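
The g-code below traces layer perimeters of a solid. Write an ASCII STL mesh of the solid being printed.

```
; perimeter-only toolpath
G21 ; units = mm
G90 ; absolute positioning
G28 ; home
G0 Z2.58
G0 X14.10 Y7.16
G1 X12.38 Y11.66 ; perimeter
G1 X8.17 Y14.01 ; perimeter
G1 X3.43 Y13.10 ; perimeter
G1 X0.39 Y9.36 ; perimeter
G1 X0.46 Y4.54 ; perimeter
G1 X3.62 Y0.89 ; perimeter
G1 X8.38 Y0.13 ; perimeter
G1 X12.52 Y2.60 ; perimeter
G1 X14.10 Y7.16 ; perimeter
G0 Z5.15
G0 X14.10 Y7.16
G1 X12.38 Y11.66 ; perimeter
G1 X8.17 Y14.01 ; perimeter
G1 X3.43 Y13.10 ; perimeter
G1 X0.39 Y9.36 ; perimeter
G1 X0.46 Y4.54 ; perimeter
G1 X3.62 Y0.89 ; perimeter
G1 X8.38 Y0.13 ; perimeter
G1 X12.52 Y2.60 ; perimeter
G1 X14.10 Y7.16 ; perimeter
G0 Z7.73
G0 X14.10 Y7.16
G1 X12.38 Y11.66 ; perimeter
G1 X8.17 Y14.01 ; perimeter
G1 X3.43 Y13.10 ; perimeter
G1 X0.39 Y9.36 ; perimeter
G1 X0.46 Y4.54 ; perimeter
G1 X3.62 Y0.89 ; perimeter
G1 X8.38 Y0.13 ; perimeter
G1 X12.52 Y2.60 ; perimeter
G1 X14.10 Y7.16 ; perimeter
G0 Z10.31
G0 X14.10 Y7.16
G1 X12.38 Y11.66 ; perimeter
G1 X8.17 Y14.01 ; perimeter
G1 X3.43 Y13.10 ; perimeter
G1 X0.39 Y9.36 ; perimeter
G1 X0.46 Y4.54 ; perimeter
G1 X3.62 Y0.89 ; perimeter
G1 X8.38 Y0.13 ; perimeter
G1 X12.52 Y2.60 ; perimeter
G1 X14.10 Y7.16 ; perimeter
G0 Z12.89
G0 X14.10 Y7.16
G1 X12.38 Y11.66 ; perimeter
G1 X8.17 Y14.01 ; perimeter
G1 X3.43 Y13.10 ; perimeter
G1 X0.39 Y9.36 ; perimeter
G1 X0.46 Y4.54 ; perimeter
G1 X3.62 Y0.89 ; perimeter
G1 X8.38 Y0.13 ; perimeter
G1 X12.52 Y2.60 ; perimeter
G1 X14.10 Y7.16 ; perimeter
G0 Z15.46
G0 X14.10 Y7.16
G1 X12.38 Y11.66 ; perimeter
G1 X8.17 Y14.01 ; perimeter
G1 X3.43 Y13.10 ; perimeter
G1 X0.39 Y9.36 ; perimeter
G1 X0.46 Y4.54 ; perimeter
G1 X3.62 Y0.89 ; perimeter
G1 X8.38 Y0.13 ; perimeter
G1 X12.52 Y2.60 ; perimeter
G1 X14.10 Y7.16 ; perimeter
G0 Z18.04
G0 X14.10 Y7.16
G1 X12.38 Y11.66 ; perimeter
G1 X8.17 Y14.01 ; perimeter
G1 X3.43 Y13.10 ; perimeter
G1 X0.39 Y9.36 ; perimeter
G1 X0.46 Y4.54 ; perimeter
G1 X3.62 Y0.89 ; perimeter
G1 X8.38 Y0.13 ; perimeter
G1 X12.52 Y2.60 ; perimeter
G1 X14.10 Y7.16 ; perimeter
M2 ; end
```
solid part
  facet normal 0.0000 0.0000 -1.0000
    outer loop
      vertex 8.17 14.01 0.00
      vertex 12.38 11.66 0.00
      vertex 14.10 7.16 0.00
    endloop
  endfacet
  facet normal 0.0000 0.0000 -1.0000
    outer loop
      vertex 3.43 13.10 0.00
      vertex 8.17 14.01 0.00
      vertex 14.10 7.16 0.00
    endloop
  endfacet
  facet normal 0.0000 0.0000 -1.0000
    outer loop
      vertex 0.39 9.36 0.00
      vertex 3.43 13.10 0.00
      vertex 14.10 7.16 0.00
    endloop
  endfacet
  facet normal 0.0000 0.0000 -1.0000
    outer loop
      vertex 0.46 4.54 0.00
      vertex 0.39 9.36 0.00
      vertex 14.10 7.16 0.00
    endloop
  endfacet
  facet normal 0.0000 0.0000 -1.0000
    outer loop
      vertex 3.62 0.89 0.00
      vertex 0.46 4.54 0.00
      vertex 14.10 7.16 0.00
    endloop
  endfacet
  facet normal 0.0000 0.0000 -1.0000
    outer loop
      vertex 8.38 0.13 0.00
      vertex 3.62 0.89 0.00
      vertex 14.10 7.16 0.00
    endloop
  endfacet
  facet normal 0.0000 0.0000 -1.0000
    outer loop
      vertex 12.52 2.60 0.00
      vertex 8.38 0.13 0.00
      vertex 14.10 7.16 0.00
    endloop
  endfacet
  facet normal 0.0000 0.0000 1.0000
    outer loop
      vertex 14.10 7.16 18.04
      vertex 12.38 11.66 18.04
      vertex 8.17 14.01 18.04
    endloop
  endfacet
  facet normal 0.0000 0.0000 1.0000
    outer loop
      vertex 14.10 7.16 18.04
      vertex 8.17 14.01 18.04
      vertex 3.43 13.10 18.04
    endloop
  endfacet
  facet normal 0.0000 0.0000 1.0000
    outer loop
      vertex 14.10 7.16 18.04
      vertex 3.43 13.10 18.04
      vertex 0.39 9.36 18.04
    endloop
  endfacet
  facet normal 0.0000 0.0000 1.0000
    outer loop
      vertex 14.10 7.16 18.04
      vertex 0.39 9.36 18.04
      vertex 0.46 4.54 18.04
    endloop
  endfacet
  facet normal 0.0000 0.0000 1.0000
    outer loop
      vertex 14.10 7.16 18.04
      vertex 0.46 4.54 18.04
      vertex 3.62 0.89 18.04
    endloop
  endfacet
  facet normal 0.0000 0.0000 1.0000
    outer loop
      vertex 14.10 7.16 18.04
      vertex 3.62 0.89 18.04
      vertex 8.38 0.13 18.04
    endloop
  endfacet
  facet normal 0.0000 0.0000 1.0000
    outer loop
      vertex 14.10 7.16 18.04
      vertex 8.38 0.13 18.04
      vertex 12.52 2.60 18.04
    endloop
  endfacet
  facet normal 0.9341 0.3570 0.0000
    outer loop
      vertex 14.10 7.16 0.00
      vertex 12.38 11.66 0.00
      vertex 12.38 11.66 18.04
    endloop
  endfacet
  facet normal 0.9341 0.3570 0.0000
    outer loop
      vertex 14.10 7.16 0.00
      vertex 12.38 11.66 18.04
      vertex 14.10 7.16 18.04
    endloop
  endfacet
  facet normal 0.4874 0.8732 0.0000
    outer loop
      vertex 12.38 11.66 0.00
      vertex 8.17 14.01 0.00
      vertex 8.17 14.01 18.04
    endloop
  endfacet
  facet normal 0.4874 0.8732 0.0000
    outer loop
      vertex 12.38 11.66 0.00
      vertex 8.17 14.01 18.04
      vertex 12.38 11.66 18.04
    endloop
  endfacet
  facet normal -0.1885 0.9821 0.0000
    outer loop
      vertex 8.17 14.01 0.00
      vertex 3.43 13.10 0.00
      vertex 3.43 13.10 18.04
    endloop
  endfacet
  facet normal -0.1885 0.9821 0.0000
    outer loop
      vertex 8.17 14.01 0.00
      vertex 3.43 13.10 18.04
      vertex 8.17 14.01 18.04
    endloop
  endfacet
  facet normal -0.7760 0.6307 0.0000
    outer loop
      vertex 3.43 13.10 0.00
      vertex 0.39 9.36 0.00
      vertex 0.39 9.36 18.04
    endloop
  endfacet
  facet normal -0.7760 0.6307 0.0000
    outer loop
      vertex 3.43 13.10 0.00
      vertex 0.39 9.36 18.04
      vertex 3.43 13.10 18.04
    endloop
  endfacet
  facet normal -0.9999 -0.0145 0.0000
    outer loop
      vertex 0.39 9.36 0.00
      vertex 0.46 4.54 0.00
      vertex 0.46 4.54 18.04
    endloop
  endfacet
  facet normal -0.9999 -0.0145 0.0000
    outer loop
      vertex 0.39 9.36 0.00
      vertex 0.46 4.54 18.04
      vertex 0.39 9.36 18.04
    endloop
  endfacet
  facet normal -0.7560 -0.6545 0.0000
    outer loop
      vertex 0.46 4.54 0.00
      vertex 3.62 0.89 0.00
      vertex 3.62 0.89 18.04
    endloop
  endfacet
  facet normal -0.7560 -0.6545 0.0000
    outer loop
      vertex 0.46 4.54 0.00
      vertex 3.62 0.89 18.04
      vertex 0.46 4.54 18.04
    endloop
  endfacet
  facet normal -0.1577 -0.9875 0.0000
    outer loop
      vertex 3.62 0.89 0.00
      vertex 8.38 0.13 0.00
      vertex 8.38 0.13 18.04
    endloop
  endfacet
  facet normal -0.1577 -0.9875 0.0000
    outer loop
      vertex 3.62 0.89 0.00
      vertex 8.38 0.13 18.04
      vertex 3.62 0.89 18.04
    endloop
  endfacet
  facet normal 0.5124 -0.8588 0.0000
    outer loop
      vertex 8.38 0.13 0.00
      vertex 12.52 2.60 0.00
      vertex 12.52 2.60 18.04
    endloop
  endfacet
  facet normal 0.5124 -0.8588 0.0000
    outer loop
      vertex 8.38 0.13 0.00
      vertex 12.52 2.60 18.04
      vertex 8.38 0.13 18.04
    endloop
  endfacet
  facet normal 0.9449 -0.3274 0.0000
    outer loop
      vertex 12.52 2.60 0.00
      vertex 14.10 7.16 0.00
      vertex 14.10 7.16 18.04
    endloop
  endfacet
  facet normal 0.9449 -0.3274 0.0000
    outer loop
      vertex 12.52 2.60 0.00
      vertex 14.10 7.16 18.04
      vertex 12.52 2.60 18.04
    endloop
  endfacet
endsolid part

The G0 Z moves step by Δz≈2.58 mm. Every layer's G1 loop is the same polygon, so the solid is a straight extrusion of it from z=0 to z≈18. Closing with flat bottom and top caps and triangulating gives 32 facets — a regular 9-sided prism (a cylinder approximated with 9 flat sides), circumscribed radius ≈ 7.05 mm, height ≈ 18 mm.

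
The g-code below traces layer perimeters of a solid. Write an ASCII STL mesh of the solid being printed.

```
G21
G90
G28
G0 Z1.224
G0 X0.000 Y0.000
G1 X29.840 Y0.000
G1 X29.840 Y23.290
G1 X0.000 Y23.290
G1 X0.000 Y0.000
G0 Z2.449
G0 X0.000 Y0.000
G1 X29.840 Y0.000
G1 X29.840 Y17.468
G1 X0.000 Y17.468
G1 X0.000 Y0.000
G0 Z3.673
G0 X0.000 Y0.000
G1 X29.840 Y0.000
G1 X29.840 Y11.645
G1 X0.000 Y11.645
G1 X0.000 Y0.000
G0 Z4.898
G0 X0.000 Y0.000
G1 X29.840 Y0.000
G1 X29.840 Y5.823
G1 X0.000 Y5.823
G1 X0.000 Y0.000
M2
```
solid part
  facet normal 0.0000 0.0000 -1.0000
    outer loop
      vertex 29.840 29.113 0.000
      vertex 29.840 0.000 0.000
      vertex 0.000 0.000 0.000
    endloop
  endfacet
  facet normal 0.0000 0.0000 -1.0000
    outer loop
      vertex 0.000 29.113 0.000
      vertex 29.840 29.113 0.000
      vertex 0.000 0.000 0.000
    endloop
  endfacet
  facet normal 0.0000 -1.0000 0.0000
    outer loop
      vertex 0.000 0.000 0.000
      vertex 29.840 0.000 0.000
      vertex 29.840 0.000 6.122
    endloop
  endfacet
  facet normal 0.0000 -1.0000 0.0000
    outer loop
      vertex 0.000 0.000 0.000
      vertex 29.840 0.000 6.122
      vertex 0.000 0.000 6.122
    endloop
  endfacet
  facet normal 0.0000 0.2058 0.9786
    outer loop
      vertex 0.000 0.000 6.122
      vertex 29.840 0.000 6.122
      vertex 29.840 29.113 0.000
    endloop
  endfacet
  facet normal 0.0000 0.2058 0.9786
    outer loop
      vertex 0.000 0.000 6.122
      vertex 29.840 29.113 0.000
      vertex 0.000 29.113 0.000
    endloop
  endfacet
  facet normal -1.0000 0.0000 0.0000
    outer loop
      vertex 0.000 0.000 6.122
      vertex 0.000 29.113 0.000
      vertex 0.000 0.000 0.000
    endloop
  endfacet
  facet normal 1.0000 0.0000 0.0000
    outer loop
      vertex 29.840 0.000 0.000
      vertex 29.840 29.113 0.000
      vertex 29.840 0.000 6.122
    endloop
  endfacet
endsolid part

The G0 Z moves step by Δz≈1.224 mm. The G1 loops shrink linearly with z, so the solid tapers from its base footprint up to z≈6.12. Closing with a flat bottom cap and the tapered top and triangulating gives 8 facets — a wedge (ramp): 29.8 × 29.1 mm base, rising to 6.12 mm along the y=0 edge and sloping linearly to z=0 at y=29.1.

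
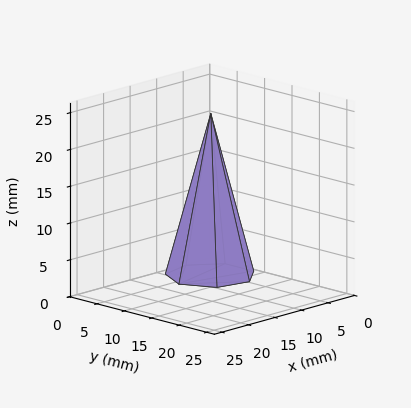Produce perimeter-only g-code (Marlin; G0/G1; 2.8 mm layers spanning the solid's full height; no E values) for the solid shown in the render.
Reading the render: the shape is a regular 7-sided pyramid, base circumscribed radius ≈ 6 mm, apex at z ≈ 22 mm (dimensions read to the nearest mm from the axis ticks). For the g-code, the solid's height is divided into equal slices at the stated Δz and each level perimeter traced with G1 moves after a G0 lift.

; perimeter-only toolpath
G21 ; units = mm
G90 ; absolute positioning
G28 ; home
; layer 1
G0 Z2.8
G0 X11.2 Y6.0
G1 X9.2 Y10.1
G1 X4.9 Y11.1
G1 X1.3 Y8.3
G1 X1.3 Y3.7
G1 X4.9 Y0.9
G1 X9.2 Y1.9
G1 X11.2 Y6.0
; layer 2
G0 Z5.5
G0 X10.5 Y6.0
G1 X8.8 Y9.5
G1 X5.0 Y10.4
G1 X1.9 Y7.9
G1 X1.9 Y4.0
G1 X5.0 Y1.6
G1 X8.8 Y2.5
G1 X10.5 Y6.0
; layer 3
G0 Z8.2
G0 X9.8 Y6.0
G1 X8.3 Y8.9
G1 X5.2 Y9.6
G1 X2.6 Y7.6
G1 X2.6 Y4.4
G1 X5.2 Y2.4
G1 X8.3 Y3.1
G1 X9.8 Y6.0
; layer 4
G0 Z11.0
G0 X9.0 Y6.0
G1 X7.8 Y8.3
G1 X5.3 Y8.9
G1 X3.3 Y7.3
G1 X3.3 Y4.7
G1 X5.3 Y3.1
G1 X7.8 Y3.6
G1 X9.0 Y6.0
; layer 5
G0 Z13.8
G0 X8.2 Y6.0
G1 X7.4 Y7.8
G1 X5.5 Y8.2
G1 X4.0 Y7.0
G1 X4.0 Y5.0
G1 X5.5 Y3.8
G1 X7.4 Y4.2
G1 X8.2 Y6.0
; layer 6
G0 Z16.5
G0 X7.5 Y6.0
G1 X6.9 Y7.2
G1 X5.7 Y7.5
G1 X4.7 Y6.7
G1 X4.7 Y5.3
G1 X5.7 Y4.5
G1 X6.9 Y4.8
G1 X7.5 Y6.0
; layer 7
G0 Z19.2
G0 X6.8 Y6.0
G1 X6.5 Y6.6
G1 X5.8 Y6.7
G1 X5.3 Y6.3
G1 X5.3 Y5.7
G1 X5.8 Y5.3
G1 X6.5 Y5.4
G1 X6.8 Y6.0
M2 ; end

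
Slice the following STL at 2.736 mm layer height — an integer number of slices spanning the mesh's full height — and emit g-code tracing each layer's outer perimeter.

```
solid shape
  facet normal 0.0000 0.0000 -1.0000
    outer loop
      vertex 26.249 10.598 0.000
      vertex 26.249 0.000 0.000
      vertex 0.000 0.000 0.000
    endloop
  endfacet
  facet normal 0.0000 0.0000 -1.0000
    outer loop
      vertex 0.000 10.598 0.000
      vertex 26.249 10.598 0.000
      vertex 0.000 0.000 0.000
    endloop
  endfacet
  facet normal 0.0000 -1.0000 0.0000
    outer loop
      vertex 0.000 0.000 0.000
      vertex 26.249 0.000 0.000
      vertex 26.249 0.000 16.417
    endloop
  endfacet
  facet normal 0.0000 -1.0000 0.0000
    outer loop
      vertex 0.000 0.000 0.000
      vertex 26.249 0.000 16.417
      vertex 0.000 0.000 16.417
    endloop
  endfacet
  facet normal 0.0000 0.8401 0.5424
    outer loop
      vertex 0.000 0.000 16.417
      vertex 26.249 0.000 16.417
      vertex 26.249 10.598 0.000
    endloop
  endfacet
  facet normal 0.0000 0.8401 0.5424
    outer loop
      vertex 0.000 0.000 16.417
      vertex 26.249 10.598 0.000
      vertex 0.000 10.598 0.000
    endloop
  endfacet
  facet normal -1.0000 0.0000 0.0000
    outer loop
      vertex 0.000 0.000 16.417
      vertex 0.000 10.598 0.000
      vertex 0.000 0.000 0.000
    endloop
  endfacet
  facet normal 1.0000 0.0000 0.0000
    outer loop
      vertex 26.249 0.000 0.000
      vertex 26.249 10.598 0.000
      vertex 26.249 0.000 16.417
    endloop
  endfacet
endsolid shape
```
; perimeter-only toolpath
G21 ; units = mm
G90 ; absolute positioning
G28 ; home
; layer 1
G0 Z2.736
G0 X0.000 Y0.000
G1 X26.249 Y0.000
G1 X26.249 Y8.832
G1 X0.000 Y8.832
G1 X0.000 Y0.000
; layer 2
G0 Z5.472
G0 X0.000 Y0.000
G1 X26.249 Y0.000
G1 X26.249 Y7.065
G1 X0.000 Y7.065
G1 X0.000 Y0.000
; layer 3
G0 Z8.209
G0 X0.000 Y0.000
G1 X26.249 Y0.000
G1 X26.249 Y5.299
G1 X0.000 Y5.299
G1 X0.000 Y0.000
; layer 4
G0 Z10.945
G0 X0.000 Y0.000
G1 X26.249 Y0.000
G1 X26.249 Y3.533
G1 X0.000 Y3.533
G1 X0.000 Y0.000
; layer 5
G0 Z13.681
G0 X0.000 Y0.000
G1 X26.249 Y0.000
G1 X26.249 Y1.766
G1 X0.000 Y1.766
G1 X0.000 Y0.000
M2 ; end

The solid is a wedge (ramp): 26.2 × 10.6 mm base, rising to 16.4 mm along the y=0 edge and sloping linearly to z=0 at y=10.6. Slicing at Δz = 2.736 mm — 6 equal slices spanning the solid's height, so layer i sits at z = i·h/6 — gives 5 non-empty perimeters. Each is a 4-segment closed polygon; G0 lifts to the layer z and rapids to the start vertex, then G1 traces the edges. The cross-section shrinks linearly with z (the slice at the apex is degenerate and omitted).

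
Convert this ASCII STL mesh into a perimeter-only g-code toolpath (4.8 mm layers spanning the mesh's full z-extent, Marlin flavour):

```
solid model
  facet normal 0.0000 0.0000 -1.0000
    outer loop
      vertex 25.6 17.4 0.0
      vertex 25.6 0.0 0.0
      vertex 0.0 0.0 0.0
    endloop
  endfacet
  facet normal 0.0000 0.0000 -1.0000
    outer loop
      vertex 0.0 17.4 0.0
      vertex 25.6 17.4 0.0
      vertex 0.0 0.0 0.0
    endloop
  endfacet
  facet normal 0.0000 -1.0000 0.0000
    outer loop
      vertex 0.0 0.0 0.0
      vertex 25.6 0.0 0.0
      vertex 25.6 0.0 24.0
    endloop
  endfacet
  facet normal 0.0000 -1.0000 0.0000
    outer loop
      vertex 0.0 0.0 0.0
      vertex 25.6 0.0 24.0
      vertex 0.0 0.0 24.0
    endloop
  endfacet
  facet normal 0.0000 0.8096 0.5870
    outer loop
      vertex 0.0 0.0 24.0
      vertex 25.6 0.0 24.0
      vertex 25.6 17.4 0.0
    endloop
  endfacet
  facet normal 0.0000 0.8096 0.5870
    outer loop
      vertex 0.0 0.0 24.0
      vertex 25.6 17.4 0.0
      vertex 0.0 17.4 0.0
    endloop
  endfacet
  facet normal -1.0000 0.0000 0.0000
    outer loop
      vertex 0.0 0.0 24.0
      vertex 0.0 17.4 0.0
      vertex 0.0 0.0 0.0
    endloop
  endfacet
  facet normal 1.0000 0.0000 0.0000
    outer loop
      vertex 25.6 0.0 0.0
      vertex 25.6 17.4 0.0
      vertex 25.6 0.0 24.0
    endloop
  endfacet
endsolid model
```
; perimeter-only toolpath
G21 ; units = mm
G90 ; absolute positioning
G28 ; home
; layer 1
G0 Z4.8
G0 X0.0 Y0.0
G1 X25.6 Y0.0
G1 X25.6 Y13.9
G1 X0.0 Y13.9
G1 X0.0 Y0.0
; layer 2
G0 Z9.6
G0 X0.0 Y0.0
G1 X25.6 Y0.0
G1 X25.6 Y10.4
G1 X0.0 Y10.4
G1 X0.0 Y0.0
; layer 3
G0 Z14.4
G0 X0.0 Y0.0
G1 X25.6 Y0.0
G1 X25.6 Y7.0
G1 X0.0 Y7.0
G1 X0.0 Y0.0
; layer 4
G0 Z19.2
G0 X0.0 Y0.0
G1 X25.6 Y0.0
G1 X25.6 Y3.5
G1 X0.0 Y3.5
G1 X0.0 Y0.0
M2 ; end

The solid is a wedge (ramp): 25.6 × 17.4 mm base, rising to 24 mm along the y=0 edge and sloping linearly to z=0 at y=17.4. Slicing at Δz = 4.8 mm — 5 equal slices spanning the solid's height, so layer i sits at z = i·h/5 — gives 4 non-empty perimeters. Each is a 4-segment closed polygon; G0 lifts to the layer z and rapids to the start vertex, then G1 traces the edges. The cross-section shrinks linearly with z (the slice at the apex is degenerate and omitted).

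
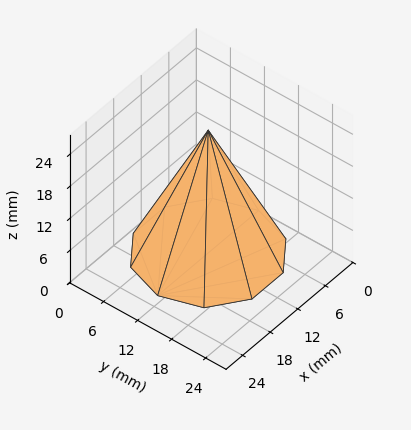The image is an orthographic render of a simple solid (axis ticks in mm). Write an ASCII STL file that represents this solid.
Reading the render: the shape is a regular 10-sided pyramid, base circumscribed radius ≈ 11 mm, apex at z ≈ 23 mm (dimensions read to the nearest mm from the axis ticks). For the STL, each face is triangulated and given an outward normal.

solid part
  facet normal 0.0000 0.0000 -1.0000
    outer loop
      vertex 14.40 21.46 0.00
      vertex 19.90 17.47 0.00
      vertex 22.00 11.00 0.00
    endloop
  endfacet
  facet normal 0.0000 0.0000 -1.0000
    outer loop
      vertex 7.60 21.46 0.00
      vertex 14.40 21.46 0.00
      vertex 22.00 11.00 0.00
    endloop
  endfacet
  facet normal 0.0000 0.0000 -1.0000
    outer loop
      vertex 2.10 17.47 0.00
      vertex 7.60 21.46 0.00
      vertex 22.00 11.00 0.00
    endloop
  endfacet
  facet normal 0.0000 0.0000 -1.0000
    outer loop
      vertex 0.00 11.00 0.00
      vertex 2.10 17.47 0.00
      vertex 22.00 11.00 0.00
    endloop
  endfacet
  facet normal 0.0000 0.0000 -1.0000
    outer loop
      vertex 2.10 4.53 0.00
      vertex 0.00 11.00 0.00
      vertex 22.00 11.00 0.00
    endloop
  endfacet
  facet normal 0.0000 0.0000 -1.0000
    outer loop
      vertex 7.60 0.54 0.00
      vertex 2.10 4.53 0.00
      vertex 22.00 11.00 0.00
    endloop
  endfacet
  facet normal 0.0000 0.0000 -1.0000
    outer loop
      vertex 14.40 0.54 0.00
      vertex 7.60 0.54 0.00
      vertex 22.00 11.00 0.00
    endloop
  endfacet
  facet normal 0.0000 0.0000 -1.0000
    outer loop
      vertex 19.90 4.53 0.00
      vertex 14.40 0.54 0.00
      vertex 22.00 11.00 0.00
    endloop
  endfacet
  facet normal 0.8658 0.2810 0.4141
    outer loop
      vertex 22.00 11.00 0.00
      vertex 19.90 17.47 0.00
      vertex 11.00 11.00 23.00
    endloop
  endfacet
  facet normal 0.5345 0.7368 0.4141
    outer loop
      vertex 19.90 17.47 0.00
      vertex 14.40 21.46 0.00
      vertex 11.00 11.00 23.00
    endloop
  endfacet
  facet normal 0.0000 0.9103 0.4140
    outer loop
      vertex 14.40 21.46 0.00
      vertex 7.60 21.46 0.00
      vertex 11.00 11.00 23.00
    endloop
  endfacet
  facet normal -0.5345 0.7368 0.4141
    outer loop
      vertex 7.60 21.46 0.00
      vertex 2.10 17.47 0.00
      vertex 11.00 11.00 23.00
    endloop
  endfacet
  facet normal -0.8658 0.2810 0.4141
    outer loop
      vertex 2.10 17.47 0.00
      vertex 0.00 11.00 0.00
      vertex 11.00 11.00 23.00
    endloop
  endfacet
  facet normal -0.8658 -0.2810 0.4141
    outer loop
      vertex 0.00 11.00 0.00
      vertex 2.10 4.53 0.00
      vertex 11.00 11.00 23.00
    endloop
  endfacet
  facet normal -0.5345 -0.7368 0.4141
    outer loop
      vertex 2.10 4.53 0.00
      vertex 7.60 0.54 0.00
      vertex 11.00 11.00 23.00
    endloop
  endfacet
  facet normal 0.0000 -0.9103 0.4140
    outer loop
      vertex 7.60 0.54 0.00
      vertex 14.40 0.54 0.00
      vertex 11.00 11.00 23.00
    endloop
  endfacet
  facet normal 0.5345 -0.7368 0.4141
    outer loop
      vertex 14.40 0.54 0.00
      vertex 19.90 4.53 0.00
      vertex 11.00 11.00 23.00
    endloop
  endfacet
  facet normal 0.8658 -0.2810 0.4141
    outer loop
      vertex 19.90 4.53 0.00
      vertex 22.00 11.00 0.00
      vertex 11.00 11.00 23.00
    endloop
  endfacet
endsolid part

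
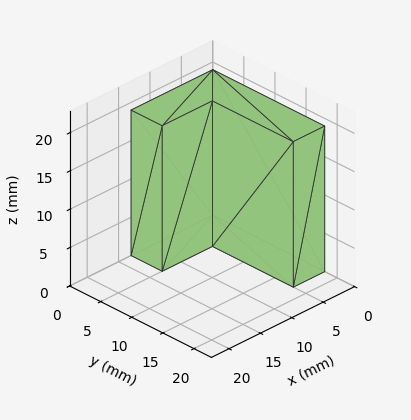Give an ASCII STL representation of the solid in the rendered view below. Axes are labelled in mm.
Reading the render: the shape is an L-shaped prism: outer 13 × 18 mm, arm thicknesses ≈ 5 mm (horizontal) and 5 mm (vertical), extruded 19 mm in z (dimensions read to the nearest mm from the axis ticks). For the STL, each face is triangulated and given an outward normal.

solid part
  facet normal 0.0000 0.0000 -1.0000
    outer loop
      vertex 13.000 5.000 0.000
      vertex 13.000 0.000 0.000
      vertex 0.000 0.000 0.000
    endloop
  endfacet
  facet normal 0.0000 0.0000 -1.0000
    outer loop
      vertex 5.000 5.000 0.000
      vertex 13.000 5.000 0.000
      vertex 0.000 0.000 0.000
    endloop
  endfacet
  facet normal 0.0000 0.0000 -1.0000
    outer loop
      vertex 5.000 18.000 0.000
      vertex 5.000 5.000 0.000
      vertex 0.000 0.000 0.000
    endloop
  endfacet
  facet normal 0.0000 0.0000 -1.0000
    outer loop
      vertex 0.000 18.000 0.000
      vertex 5.000 18.000 0.000
      vertex 0.000 0.000 0.000
    endloop
  endfacet
  facet normal 0.0000 0.0000 1.0000
    outer loop
      vertex 0.000 0.000 19.000
      vertex 13.000 0.000 19.000
      vertex 13.000 5.000 19.000
    endloop
  endfacet
  facet normal 0.0000 0.0000 1.0000
    outer loop
      vertex 0.000 0.000 19.000
      vertex 13.000 5.000 19.000
      vertex 5.000 5.000 19.000
    endloop
  endfacet
  facet normal 0.0000 0.0000 1.0000
    outer loop
      vertex 0.000 0.000 19.000
      vertex 5.000 5.000 19.000
      vertex 5.000 18.000 19.000
    endloop
  endfacet
  facet normal 0.0000 0.0000 1.0000
    outer loop
      vertex 0.000 0.000 19.000
      vertex 5.000 18.000 19.000
      vertex 0.000 18.000 19.000
    endloop
  endfacet
  facet normal 0.0000 -1.0000 0.0000
    outer loop
      vertex 0.000 0.000 0.000
      vertex 13.000 0.000 0.000
      vertex 13.000 0.000 19.000
    endloop
  endfacet
  facet normal 0.0000 -1.0000 0.0000
    outer loop
      vertex 0.000 0.000 0.000
      vertex 13.000 0.000 19.000
      vertex 0.000 0.000 19.000
    endloop
  endfacet
  facet normal 1.0000 0.0000 0.0000
    outer loop
      vertex 13.000 0.000 0.000
      vertex 13.000 5.000 0.000
      vertex 13.000 5.000 19.000
    endloop
  endfacet
  facet normal 1.0000 0.0000 0.0000
    outer loop
      vertex 13.000 0.000 0.000
      vertex 13.000 5.000 19.000
      vertex 13.000 0.000 19.000
    endloop
  endfacet
  facet normal 0.0000 1.0000 0.0000
    outer loop
      vertex 13.000 5.000 0.000
      vertex 5.000 5.000 0.000
      vertex 5.000 5.000 19.000
    endloop
  endfacet
  facet normal 0.0000 1.0000 0.0000
    outer loop
      vertex 13.000 5.000 0.000
      vertex 5.000 5.000 19.000
      vertex 13.000 5.000 19.000
    endloop
  endfacet
  facet normal 1.0000 0.0000 0.0000
    outer loop
      vertex 5.000 5.000 0.000
      vertex 5.000 18.000 0.000
      vertex 5.000 18.000 19.000
    endloop
  endfacet
  facet normal 1.0000 0.0000 0.0000
    outer loop
      vertex 5.000 5.000 0.000
      vertex 5.000 18.000 19.000
      vertex 5.000 5.000 19.000
    endloop
  endfacet
  facet normal 0.0000 1.0000 0.0000
    outer loop
      vertex 5.000 18.000 0.000
      vertex 0.000 18.000 0.000
      vertex 0.000 18.000 19.000
    endloop
  endfacet
  facet normal 0.0000 1.0000 0.0000
    outer loop
      vertex 5.000 18.000 0.000
      vertex 0.000 18.000 19.000
      vertex 5.000 18.000 19.000
    endloop
  endfacet
  facet normal -1.0000 0.0000 0.0000
    outer loop
      vertex 0.000 18.000 0.000
      vertex 0.000 0.000 0.000
      vertex 0.000 0.000 19.000
    endloop
  endfacet
  facet normal -1.0000 0.0000 0.0000
    outer loop
      vertex 0.000 18.000 0.000
      vertex 0.000 0.000 19.000
      vertex 0.000 18.000 19.000
    endloop
  endfacet
endsolid part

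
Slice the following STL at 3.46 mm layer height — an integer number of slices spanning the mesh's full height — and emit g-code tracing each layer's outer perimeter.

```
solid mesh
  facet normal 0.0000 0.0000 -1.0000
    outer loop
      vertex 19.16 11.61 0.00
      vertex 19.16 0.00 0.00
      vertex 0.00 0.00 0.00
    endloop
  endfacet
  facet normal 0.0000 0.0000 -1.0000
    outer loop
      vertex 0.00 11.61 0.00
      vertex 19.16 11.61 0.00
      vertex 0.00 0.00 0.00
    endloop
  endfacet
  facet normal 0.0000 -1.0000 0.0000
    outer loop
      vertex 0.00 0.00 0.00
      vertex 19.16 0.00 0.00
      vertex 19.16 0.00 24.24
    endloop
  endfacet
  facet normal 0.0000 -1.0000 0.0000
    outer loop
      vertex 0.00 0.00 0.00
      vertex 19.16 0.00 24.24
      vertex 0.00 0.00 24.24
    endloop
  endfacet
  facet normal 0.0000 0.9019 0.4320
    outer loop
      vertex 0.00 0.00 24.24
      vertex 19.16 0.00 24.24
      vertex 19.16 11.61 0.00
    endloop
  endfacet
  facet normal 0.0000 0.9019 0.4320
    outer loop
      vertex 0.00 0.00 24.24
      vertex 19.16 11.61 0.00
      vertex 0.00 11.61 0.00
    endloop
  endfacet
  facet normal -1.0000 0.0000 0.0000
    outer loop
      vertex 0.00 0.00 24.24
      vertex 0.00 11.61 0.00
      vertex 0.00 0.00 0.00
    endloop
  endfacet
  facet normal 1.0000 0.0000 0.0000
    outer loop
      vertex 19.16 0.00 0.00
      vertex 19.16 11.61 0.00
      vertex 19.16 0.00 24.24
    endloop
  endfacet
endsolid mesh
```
; perimeter-only toolpath
G21 ; units = mm
G90 ; absolute positioning
G28 ; home
; layer 1
G0 Z3.46
G0 X0.00 Y0.00
G1 X19.16 Y0.00
G1 X19.16 Y9.95
G1 X0.00 Y9.95
G1 X0.00 Y0.00
; layer 2
G0 Z6.93
G0 X0.00 Y0.00
G1 X19.16 Y0.00
G1 X19.16 Y8.29
G1 X0.00 Y8.29
G1 X0.00 Y0.00
; layer 3
G0 Z10.39
G0 X0.00 Y0.00
G1 X19.16 Y0.00
G1 X19.16 Y6.63
G1 X0.00 Y6.63
G1 X0.00 Y0.00
; layer 4
G0 Z13.85
G0 X0.00 Y0.00
G1 X19.16 Y0.00
G1 X19.16 Y4.98
G1 X0.00 Y4.98
G1 X0.00 Y0.00
; layer 5
G0 Z17.31
G0 X0.00 Y0.00
G1 X19.16 Y0.00
G1 X19.16 Y3.32
G1 X0.00 Y3.32
G1 X0.00 Y0.00
; layer 6
G0 Z20.78
G0 X0.00 Y0.00
G1 X19.16 Y0.00
G1 X19.16 Y1.66
G1 X0.00 Y1.66
G1 X0.00 Y0.00
M2 ; end

The solid is a wedge (ramp): 19.2 × 11.6 mm base, rising to 24.2 mm along the y=0 edge and sloping linearly to z=0 at y=11.6. Slicing at Δz = 3.46 mm — 7 equal slices spanning the solid's height, so layer i sits at z = i·h/7 — gives 6 non-empty perimeters. Each is a 4-segment closed polygon; G0 lifts to the layer z and rapids to the start vertex, then G1 traces the edges. The cross-section shrinks linearly with z (the slice at the apex is degenerate and omitted).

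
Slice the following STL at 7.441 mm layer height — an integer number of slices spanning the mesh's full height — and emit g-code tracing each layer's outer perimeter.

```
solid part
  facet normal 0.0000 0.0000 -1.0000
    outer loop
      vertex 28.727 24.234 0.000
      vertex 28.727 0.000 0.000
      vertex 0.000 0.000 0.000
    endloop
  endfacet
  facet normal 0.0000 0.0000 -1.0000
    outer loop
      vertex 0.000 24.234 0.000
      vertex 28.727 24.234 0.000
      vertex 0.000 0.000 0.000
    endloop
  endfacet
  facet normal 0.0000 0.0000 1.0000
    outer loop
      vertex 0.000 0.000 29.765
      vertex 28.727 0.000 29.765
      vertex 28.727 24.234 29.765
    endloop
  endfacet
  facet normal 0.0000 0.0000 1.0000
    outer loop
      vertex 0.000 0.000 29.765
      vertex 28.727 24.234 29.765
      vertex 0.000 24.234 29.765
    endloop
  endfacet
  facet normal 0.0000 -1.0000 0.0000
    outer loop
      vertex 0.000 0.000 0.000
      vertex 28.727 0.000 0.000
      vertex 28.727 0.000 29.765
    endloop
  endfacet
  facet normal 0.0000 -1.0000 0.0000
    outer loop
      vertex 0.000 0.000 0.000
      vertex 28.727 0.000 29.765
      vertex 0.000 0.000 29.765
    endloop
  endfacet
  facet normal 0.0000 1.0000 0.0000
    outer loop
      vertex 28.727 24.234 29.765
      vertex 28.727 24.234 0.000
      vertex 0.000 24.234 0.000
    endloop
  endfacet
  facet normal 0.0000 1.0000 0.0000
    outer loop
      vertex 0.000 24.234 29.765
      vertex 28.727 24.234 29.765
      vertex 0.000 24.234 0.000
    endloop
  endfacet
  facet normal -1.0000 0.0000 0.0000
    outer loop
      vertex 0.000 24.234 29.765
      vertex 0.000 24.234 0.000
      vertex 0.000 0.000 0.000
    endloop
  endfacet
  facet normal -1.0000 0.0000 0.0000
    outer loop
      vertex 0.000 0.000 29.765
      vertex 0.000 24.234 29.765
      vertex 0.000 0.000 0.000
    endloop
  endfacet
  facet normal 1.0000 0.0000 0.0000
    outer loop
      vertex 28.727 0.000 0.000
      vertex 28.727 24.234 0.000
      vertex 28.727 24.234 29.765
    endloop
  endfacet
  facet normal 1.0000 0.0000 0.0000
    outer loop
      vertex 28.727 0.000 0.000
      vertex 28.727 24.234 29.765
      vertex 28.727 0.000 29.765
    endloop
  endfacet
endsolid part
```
; perimeter-only toolpath
G21 ; units = mm
G90 ; absolute positioning
G28 ; home
; layer 1
G0 Z7.441
G0 X0.000 Y0.000
G1 X28.727 Y0.000
G1 X28.727 Y24.234
G1 X0.000 Y24.234
G1 X0.000 Y0.000
; layer 2
G0 Z14.883
G0 X0.000 Y0.000
G1 X28.727 Y0.000
G1 X28.727 Y24.234
G1 X0.000 Y24.234
G1 X0.000 Y0.000
; layer 3
G0 Z22.324
G0 X0.000 Y0.000
G1 X28.727 Y0.000
G1 X28.727 Y24.234
G1 X0.000 Y24.234
G1 X0.000 Y0.000
; layer 4
G0 Z29.765
G0 X0.000 Y0.000
G1 X28.727 Y0.000
G1 X28.727 Y24.234
G1 X0.000 Y24.234
G1 X0.000 Y0.000
M2 ; end

The solid is a rectangular box, roughly 28.7 × 24.2 mm footprint and 29.8 mm tall. Slicing at Δz = 7.441 mm — 4 equal slices spanning the solid's height, so layer i sits at z = i·h/4 — gives 4 non-empty perimeters. Each is a 4-segment closed polygon; G0 lifts to the layer z and rapids to the start vertex, then G1 traces the edges.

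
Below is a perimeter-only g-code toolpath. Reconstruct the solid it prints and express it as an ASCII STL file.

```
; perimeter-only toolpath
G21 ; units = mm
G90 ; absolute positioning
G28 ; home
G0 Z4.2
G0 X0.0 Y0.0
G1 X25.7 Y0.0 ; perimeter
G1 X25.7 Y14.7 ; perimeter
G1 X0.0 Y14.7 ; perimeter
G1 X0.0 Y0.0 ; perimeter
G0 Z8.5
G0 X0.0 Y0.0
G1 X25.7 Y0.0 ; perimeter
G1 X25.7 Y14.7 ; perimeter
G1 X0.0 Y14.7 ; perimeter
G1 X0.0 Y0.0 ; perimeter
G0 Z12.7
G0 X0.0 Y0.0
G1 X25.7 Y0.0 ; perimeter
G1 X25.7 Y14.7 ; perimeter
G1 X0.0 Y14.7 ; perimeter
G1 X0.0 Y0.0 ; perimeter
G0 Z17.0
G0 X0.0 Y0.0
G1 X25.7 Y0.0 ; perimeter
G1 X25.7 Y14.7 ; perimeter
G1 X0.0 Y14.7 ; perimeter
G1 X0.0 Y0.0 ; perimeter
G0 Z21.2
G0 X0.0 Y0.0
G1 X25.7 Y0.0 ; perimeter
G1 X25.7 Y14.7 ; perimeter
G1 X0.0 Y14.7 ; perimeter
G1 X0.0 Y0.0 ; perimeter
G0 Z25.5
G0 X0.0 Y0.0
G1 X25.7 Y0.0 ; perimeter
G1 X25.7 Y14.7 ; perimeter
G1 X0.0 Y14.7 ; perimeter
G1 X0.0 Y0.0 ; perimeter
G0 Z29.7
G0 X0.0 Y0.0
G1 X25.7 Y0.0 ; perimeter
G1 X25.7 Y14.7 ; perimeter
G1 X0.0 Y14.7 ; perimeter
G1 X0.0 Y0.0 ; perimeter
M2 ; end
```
solid part
  facet normal 0.0000 0.0000 -1.0000
    outer loop
      vertex 25.7 14.7 0.0
      vertex 25.7 0.0 0.0
      vertex 0.0 0.0 0.0
    endloop
  endfacet
  facet normal 0.0000 0.0000 -1.0000
    outer loop
      vertex 0.0 14.7 0.0
      vertex 25.7 14.7 0.0
      vertex 0.0 0.0 0.0
    endloop
  endfacet
  facet normal 0.0000 0.0000 1.0000
    outer loop
      vertex 0.0 0.0 29.7
      vertex 25.7 0.0 29.7
      vertex 25.7 14.7 29.7
    endloop
  endfacet
  facet normal 0.0000 0.0000 1.0000
    outer loop
      vertex 0.0 0.0 29.7
      vertex 25.7 14.7 29.7
      vertex 0.0 14.7 29.7
    endloop
  endfacet
  facet normal 0.0000 -1.0000 0.0000
    outer loop
      vertex 0.0 0.0 0.0
      vertex 25.7 0.0 0.0
      vertex 25.7 0.0 29.7
    endloop
  endfacet
  facet normal 0.0000 -1.0000 0.0000
    outer loop
      vertex 0.0 0.0 0.0
      vertex 25.7 0.0 29.7
      vertex 0.0 0.0 29.7
    endloop
  endfacet
  facet normal 0.0000 1.0000 0.0000
    outer loop
      vertex 25.7 14.7 29.7
      vertex 25.7 14.7 0.0
      vertex 0.0 14.7 0.0
    endloop
  endfacet
  facet normal 0.0000 1.0000 0.0000
    outer loop
      vertex 0.0 14.7 29.7
      vertex 25.7 14.7 29.7
      vertex 0.0 14.7 0.0
    endloop
  endfacet
  facet normal -1.0000 0.0000 0.0000
    outer loop
      vertex 0.0 14.7 29.7
      vertex 0.0 14.7 0.0
      vertex 0.0 0.0 0.0
    endloop
  endfacet
  facet normal -1.0000 0.0000 0.0000
    outer loop
      vertex 0.0 0.0 29.7
      vertex 0.0 14.7 29.7
      vertex 0.0 0.0 0.0
    endloop
  endfacet
  facet normal 1.0000 0.0000 0.0000
    outer loop
      vertex 25.7 0.0 0.0
      vertex 25.7 14.7 0.0
      vertex 25.7 14.7 29.7
    endloop
  endfacet
  facet normal 1.0000 0.0000 0.0000
    outer loop
      vertex 25.7 0.0 0.0
      vertex 25.7 14.7 29.7
      vertex 25.7 0.0 29.7
    endloop
  endfacet
endsolid part

The G0 Z moves step by Δz≈4.2 mm. Every layer's G1 loop is the same polygon, so the solid is a straight extrusion of it from z=0 to z≈29.7. Closing with flat bottom and top caps and triangulating gives 12 facets — a rectangular box, roughly 25.7 × 14.7 mm footprint and 29.7 mm tall.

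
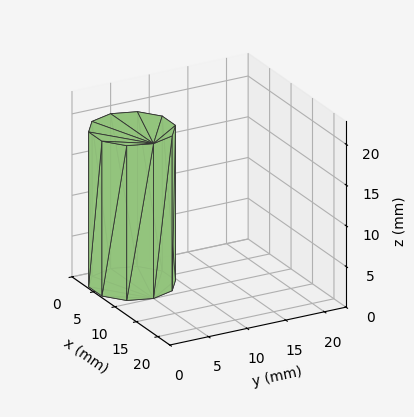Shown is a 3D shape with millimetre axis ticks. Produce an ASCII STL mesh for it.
Reading the render: the shape is a regular 10-sided prism (a cylinder approximated with 10 flat sides), circumscribed radius ≈ 5 mm, height ≈ 19 mm (dimensions read to the nearest mm from the axis ticks). For the STL, each face is triangulated and given an outward normal.

solid part
  facet normal 0.0000 0.0000 -1.0000
    outer loop
      vertex 6.55 9.76 0.00
      vertex 9.05 7.94 0.00
      vertex 10.00 5.00 0.00
    endloop
  endfacet
  facet normal 0.0000 0.0000 -1.0000
    outer loop
      vertex 3.45 9.76 0.00
      vertex 6.55 9.76 0.00
      vertex 10.00 5.00 0.00
    endloop
  endfacet
  facet normal 0.0000 0.0000 -1.0000
    outer loop
      vertex 0.95 7.94 0.00
      vertex 3.45 9.76 0.00
      vertex 10.00 5.00 0.00
    endloop
  endfacet
  facet normal 0.0000 0.0000 -1.0000
    outer loop
      vertex 0.00 5.00 0.00
      vertex 0.95 7.94 0.00
      vertex 10.00 5.00 0.00
    endloop
  endfacet
  facet normal 0.0000 0.0000 -1.0000
    outer loop
      vertex 0.95 2.06 0.00
      vertex 0.00 5.00 0.00
      vertex 10.00 5.00 0.00
    endloop
  endfacet
  facet normal 0.0000 0.0000 -1.0000
    outer loop
      vertex 3.45 0.24 0.00
      vertex 0.95 2.06 0.00
      vertex 10.00 5.00 0.00
    endloop
  endfacet
  facet normal 0.0000 0.0000 -1.0000
    outer loop
      vertex 6.55 0.24 0.00
      vertex 3.45 0.24 0.00
      vertex 10.00 5.00 0.00
    endloop
  endfacet
  facet normal 0.0000 0.0000 -1.0000
    outer loop
      vertex 9.05 2.06 0.00
      vertex 6.55 0.24 0.00
      vertex 10.00 5.00 0.00
    endloop
  endfacet
  facet normal 0.0000 0.0000 1.0000
    outer loop
      vertex 10.00 5.00 19.00
      vertex 9.05 7.94 19.00
      vertex 6.55 9.76 19.00
    endloop
  endfacet
  facet normal 0.0000 0.0000 1.0000
    outer loop
      vertex 10.00 5.00 19.00
      vertex 6.55 9.76 19.00
      vertex 3.45 9.76 19.00
    endloop
  endfacet
  facet normal 0.0000 0.0000 1.0000
    outer loop
      vertex 10.00 5.00 19.00
      vertex 3.45 9.76 19.00
      vertex 0.95 7.94 19.00
    endloop
  endfacet
  facet normal 0.0000 0.0000 1.0000
    outer loop
      vertex 10.00 5.00 19.00
      vertex 0.95 7.94 19.00
      vertex 0.00 5.00 19.00
    endloop
  endfacet
  facet normal 0.0000 0.0000 1.0000
    outer loop
      vertex 10.00 5.00 19.00
      vertex 0.00 5.00 19.00
      vertex 0.95 2.06 19.00
    endloop
  endfacet
  facet normal 0.0000 0.0000 1.0000
    outer loop
      vertex 10.00 5.00 19.00
      vertex 0.95 2.06 19.00
      vertex 3.45 0.24 19.00
    endloop
  endfacet
  facet normal 0.0000 0.0000 1.0000
    outer loop
      vertex 10.00 5.00 19.00
      vertex 3.45 0.24 19.00
      vertex 6.55 0.24 19.00
    endloop
  endfacet
  facet normal 0.0000 0.0000 1.0000
    outer loop
      vertex 10.00 5.00 19.00
      vertex 6.55 0.24 19.00
      vertex 9.05 2.06 19.00
    endloop
  endfacet
  facet normal 0.9516 0.3075 0.0000
    outer loop
      vertex 10.00 5.00 0.00
      vertex 9.05 7.94 0.00
      vertex 9.05 7.94 19.00
    endloop
  endfacet
  facet normal 0.9516 0.3075 0.0000
    outer loop
      vertex 10.00 5.00 0.00
      vertex 9.05 7.94 19.00
      vertex 10.00 5.00 19.00
    endloop
  endfacet
  facet normal 0.5886 0.8085 0.0000
    outer loop
      vertex 9.05 7.94 0.00
      vertex 6.55 9.76 0.00
      vertex 6.55 9.76 19.00
    endloop
  endfacet
  facet normal 0.5886 0.8085 0.0000
    outer loop
      vertex 9.05 7.94 0.00
      vertex 6.55 9.76 19.00
      vertex 9.05 7.94 19.00
    endloop
  endfacet
  facet normal 0.0000 1.0000 0.0000
    outer loop
      vertex 6.55 9.76 0.00
      vertex 3.45 9.76 0.00
      vertex 3.45 9.76 19.00
    endloop
  endfacet
  facet normal 0.0000 1.0000 0.0000
    outer loop
      vertex 6.55 9.76 0.00
      vertex 3.45 9.76 19.00
      vertex 6.55 9.76 19.00
    endloop
  endfacet
  facet normal -0.5886 0.8085 0.0000
    outer loop
      vertex 3.45 9.76 0.00
      vertex 0.95 7.94 0.00
      vertex 0.95 7.94 19.00
    endloop
  endfacet
  facet normal -0.5886 0.8085 0.0000
    outer loop
      vertex 3.45 9.76 0.00
      vertex 0.95 7.94 19.00
      vertex 3.45 9.76 19.00
    endloop
  endfacet
  facet normal -0.9516 0.3075 0.0000
    outer loop
      vertex 0.95 7.94 0.00
      vertex 0.00 5.00 0.00
      vertex 0.00 5.00 19.00
    endloop
  endfacet
  facet normal -0.9516 0.3075 0.0000
    outer loop
      vertex 0.95 7.94 0.00
      vertex 0.00 5.00 19.00
      vertex 0.95 7.94 19.00
    endloop
  endfacet
  facet normal -0.9516 -0.3075 0.0000
    outer loop
      vertex 0.00 5.00 0.00
      vertex 0.95 2.06 0.00
      vertex 0.95 2.06 19.00
    endloop
  endfacet
  facet normal -0.9516 -0.3075 0.0000
    outer loop
      vertex 0.00 5.00 0.00
      vertex 0.95 2.06 19.00
      vertex 0.00 5.00 19.00
    endloop
  endfacet
  facet normal -0.5886 -0.8085 0.0000
    outer loop
      vertex 0.95 2.06 0.00
      vertex 3.45 0.24 0.00
      vertex 3.45 0.24 19.00
    endloop
  endfacet
  facet normal -0.5886 -0.8085 0.0000
    outer loop
      vertex 0.95 2.06 0.00
      vertex 3.45 0.24 19.00
      vertex 0.95 2.06 19.00
    endloop
  endfacet
  facet normal 0.0000 -1.0000 0.0000
    outer loop
      vertex 3.45 0.24 0.00
      vertex 6.55 0.24 0.00
      vertex 6.55 0.24 19.00
    endloop
  endfacet
  facet normal 0.0000 -1.0000 0.0000
    outer loop
      vertex 3.45 0.24 0.00
      vertex 6.55 0.24 19.00
      vertex 3.45 0.24 19.00
    endloop
  endfacet
  facet normal 0.5886 -0.8085 0.0000
    outer loop
      vertex 6.55 0.24 0.00
      vertex 9.05 2.06 0.00
      vertex 9.05 2.06 19.00
    endloop
  endfacet
  facet normal 0.5886 -0.8085 0.0000
    outer loop
      vertex 6.55 0.24 0.00
      vertex 9.05 2.06 19.00
      vertex 6.55 0.24 19.00
    endloop
  endfacet
  facet normal 0.9516 -0.3075 0.0000
    outer loop
      vertex 9.05 2.06 0.00
      vertex 10.00 5.00 0.00
      vertex 10.00 5.00 19.00
    endloop
  endfacet
  facet normal 0.9516 -0.3075 0.0000
    outer loop
      vertex 9.05 2.06 0.00
      vertex 10.00 5.00 19.00
      vertex 9.05 2.06 19.00
    endloop
  endfacet
endsolid part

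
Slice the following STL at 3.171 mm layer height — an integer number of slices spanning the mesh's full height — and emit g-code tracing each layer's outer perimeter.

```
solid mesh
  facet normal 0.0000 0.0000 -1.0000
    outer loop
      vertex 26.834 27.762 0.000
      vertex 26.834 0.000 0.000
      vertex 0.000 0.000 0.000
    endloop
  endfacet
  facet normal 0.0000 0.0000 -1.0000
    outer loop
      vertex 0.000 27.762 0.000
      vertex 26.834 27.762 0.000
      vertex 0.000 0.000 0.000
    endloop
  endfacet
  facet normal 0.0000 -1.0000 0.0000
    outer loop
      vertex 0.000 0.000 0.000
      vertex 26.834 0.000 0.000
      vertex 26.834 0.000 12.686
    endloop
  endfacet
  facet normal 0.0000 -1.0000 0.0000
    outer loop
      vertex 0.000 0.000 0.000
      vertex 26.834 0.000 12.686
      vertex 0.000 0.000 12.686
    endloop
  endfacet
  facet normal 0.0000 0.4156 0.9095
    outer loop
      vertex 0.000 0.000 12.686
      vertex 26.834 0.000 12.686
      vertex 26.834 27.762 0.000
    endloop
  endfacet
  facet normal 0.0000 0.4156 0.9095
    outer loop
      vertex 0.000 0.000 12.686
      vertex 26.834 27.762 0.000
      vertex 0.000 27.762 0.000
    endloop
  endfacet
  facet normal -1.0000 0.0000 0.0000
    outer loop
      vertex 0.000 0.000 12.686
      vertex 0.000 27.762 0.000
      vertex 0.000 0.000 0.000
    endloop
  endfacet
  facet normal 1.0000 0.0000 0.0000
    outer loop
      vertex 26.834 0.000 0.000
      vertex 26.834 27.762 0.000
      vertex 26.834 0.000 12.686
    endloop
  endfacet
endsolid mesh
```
; perimeter-only toolpath
G21 ; units = mm
G90 ; absolute positioning
G28 ; home
; layer 1
G0 Z3.171
G0 X0.000 Y0.000
G1 X26.834 Y0.000
G1 X26.834 Y20.822
G1 X0.000 Y20.822
G1 X0.000 Y0.000
; layer 2
G0 Z6.343
G0 X0.000 Y0.000
G1 X26.834 Y0.000
G1 X26.834 Y13.881
G1 X0.000 Y13.881
G1 X0.000 Y0.000
; layer 3
G0 Z9.514
G0 X0.000 Y0.000
G1 X26.834 Y0.000
G1 X26.834 Y6.941
G1 X0.000 Y6.941
G1 X0.000 Y0.000
M2 ; end

The solid is a wedge (ramp): 26.8 × 27.8 mm base, rising to 12.7 mm along the y=0 edge and sloping linearly to z=0 at y=27.8. Slicing at Δz = 3.171 mm — 4 equal slices spanning the solid's height, so layer i sits at z = i·h/4 — gives 3 non-empty perimeters. Each is a 4-segment closed polygon; G0 lifts to the layer z and rapids to the start vertex, then G1 traces the edges. The cross-section shrinks linearly with z (the slice at the apex is degenerate and omitted).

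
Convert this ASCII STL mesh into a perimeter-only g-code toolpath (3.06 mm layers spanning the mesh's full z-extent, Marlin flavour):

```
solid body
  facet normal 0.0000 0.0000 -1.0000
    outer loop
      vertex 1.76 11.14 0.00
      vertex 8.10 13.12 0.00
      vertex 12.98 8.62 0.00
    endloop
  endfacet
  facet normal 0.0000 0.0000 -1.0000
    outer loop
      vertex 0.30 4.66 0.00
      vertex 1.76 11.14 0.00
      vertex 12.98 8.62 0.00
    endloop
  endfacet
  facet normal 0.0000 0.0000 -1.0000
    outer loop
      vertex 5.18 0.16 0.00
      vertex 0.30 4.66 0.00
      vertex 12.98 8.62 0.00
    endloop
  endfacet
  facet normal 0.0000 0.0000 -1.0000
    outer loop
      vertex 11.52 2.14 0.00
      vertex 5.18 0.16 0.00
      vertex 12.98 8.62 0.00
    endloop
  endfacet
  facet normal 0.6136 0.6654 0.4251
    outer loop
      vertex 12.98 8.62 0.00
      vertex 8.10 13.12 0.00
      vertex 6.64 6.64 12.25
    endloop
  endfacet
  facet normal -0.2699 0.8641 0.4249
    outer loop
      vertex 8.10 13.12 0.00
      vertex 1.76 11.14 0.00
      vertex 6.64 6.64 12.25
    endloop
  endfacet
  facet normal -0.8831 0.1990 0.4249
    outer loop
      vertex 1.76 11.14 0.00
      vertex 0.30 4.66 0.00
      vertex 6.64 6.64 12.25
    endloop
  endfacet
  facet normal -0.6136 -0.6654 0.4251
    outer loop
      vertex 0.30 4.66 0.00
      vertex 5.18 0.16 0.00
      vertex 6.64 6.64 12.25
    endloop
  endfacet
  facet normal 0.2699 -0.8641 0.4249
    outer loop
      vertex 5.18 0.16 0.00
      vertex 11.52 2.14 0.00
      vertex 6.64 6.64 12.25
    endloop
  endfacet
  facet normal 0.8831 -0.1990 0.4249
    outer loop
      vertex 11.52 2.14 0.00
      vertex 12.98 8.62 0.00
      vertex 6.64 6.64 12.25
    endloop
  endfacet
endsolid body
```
; perimeter-only toolpath
G21 ; units = mm
G90 ; absolute positioning
G28 ; home
; layer 1
G0 Z3.06
G0 X11.39 Y8.12
G1 X7.73 Y11.50
G1 X2.98 Y10.02
G1 X1.88 Y5.16
G1 X5.54 Y1.78
G1 X10.30 Y3.26
G1 X11.39 Y8.12
; layer 2
G0 Z6.12
G0 X9.81 Y7.63
G1 X7.37 Y9.88
G1 X4.20 Y8.89
G1 X3.47 Y5.65
G1 X5.91 Y3.40
G1 X9.08 Y4.39
G1 X9.81 Y7.63
; layer 3
G0 Z9.19
G0 X8.22 Y7.13
G1 X7.00 Y8.26
G1 X5.42 Y7.76
G1 X5.05 Y6.14
G1 X6.27 Y5.02
G1 X7.86 Y5.51
G1 X8.22 Y7.13
M2 ; end

The solid is a regular 6-sided pyramid, base circumscribed radius ≈ 6.64 mm, apex at z ≈ 12.2 mm. Slicing at Δz = 3.06 mm — 4 equal slices spanning the solid's height, so layer i sits at z = i·h/4 — gives 3 non-empty perimeters. Each is a 6-segment closed polygon; G0 lifts to the layer z and rapids to the start vertex, then G1 traces the edges. The cross-section shrinks linearly with z (the slice at the apex is degenerate and omitted).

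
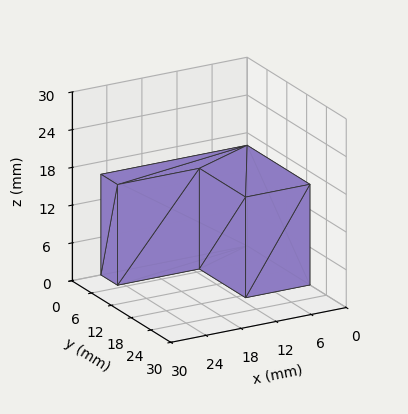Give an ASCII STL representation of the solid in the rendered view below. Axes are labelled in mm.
Reading the render: the shape is an L-shaped prism: outer 25 × 19 mm, arm thicknesses ≈ 5 mm (horizontal) and 11 mm (vertical), extruded 16 mm in z (dimensions read to the nearest mm from the axis ticks). For the STL, each face is triangulated and given an outward normal.

solid part
  facet normal 0.0000 0.0000 -1.0000
    outer loop
      vertex 25.000 5.000 0.000
      vertex 25.000 0.000 0.000
      vertex 0.000 0.000 0.000
    endloop
  endfacet
  facet normal 0.0000 0.0000 -1.0000
    outer loop
      vertex 11.000 5.000 0.000
      vertex 25.000 5.000 0.000
      vertex 0.000 0.000 0.000
    endloop
  endfacet
  facet normal 0.0000 0.0000 -1.0000
    outer loop
      vertex 11.000 19.000 0.000
      vertex 11.000 5.000 0.000
      vertex 0.000 0.000 0.000
    endloop
  endfacet
  facet normal 0.0000 0.0000 -1.0000
    outer loop
      vertex 0.000 19.000 0.000
      vertex 11.000 19.000 0.000
      vertex 0.000 0.000 0.000
    endloop
  endfacet
  facet normal 0.0000 0.0000 1.0000
    outer loop
      vertex 0.000 0.000 16.000
      vertex 25.000 0.000 16.000
      vertex 25.000 5.000 16.000
    endloop
  endfacet
  facet normal 0.0000 0.0000 1.0000
    outer loop
      vertex 0.000 0.000 16.000
      vertex 25.000 5.000 16.000
      vertex 11.000 5.000 16.000
    endloop
  endfacet
  facet normal 0.0000 0.0000 1.0000
    outer loop
      vertex 0.000 0.000 16.000
      vertex 11.000 5.000 16.000
      vertex 11.000 19.000 16.000
    endloop
  endfacet
  facet normal 0.0000 0.0000 1.0000
    outer loop
      vertex 0.000 0.000 16.000
      vertex 11.000 19.000 16.000
      vertex 0.000 19.000 16.000
    endloop
  endfacet
  facet normal 0.0000 -1.0000 0.0000
    outer loop
      vertex 0.000 0.000 0.000
      vertex 25.000 0.000 0.000
      vertex 25.000 0.000 16.000
    endloop
  endfacet
  facet normal 0.0000 -1.0000 0.0000
    outer loop
      vertex 0.000 0.000 0.000
      vertex 25.000 0.000 16.000
      vertex 0.000 0.000 16.000
    endloop
  endfacet
  facet normal 1.0000 0.0000 0.0000
    outer loop
      vertex 25.000 0.000 0.000
      vertex 25.000 5.000 0.000
      vertex 25.000 5.000 16.000
    endloop
  endfacet
  facet normal 1.0000 0.0000 0.0000
    outer loop
      vertex 25.000 0.000 0.000
      vertex 25.000 5.000 16.000
      vertex 25.000 0.000 16.000
    endloop
  endfacet
  facet normal 0.0000 1.0000 0.0000
    outer loop
      vertex 25.000 5.000 0.000
      vertex 11.000 5.000 0.000
      vertex 11.000 5.000 16.000
    endloop
  endfacet
  facet normal 0.0000 1.0000 0.0000
    outer loop
      vertex 25.000 5.000 0.000
      vertex 11.000 5.000 16.000
      vertex 25.000 5.000 16.000
    endloop
  endfacet
  facet normal 1.0000 0.0000 0.0000
    outer loop
      vertex 11.000 5.000 0.000
      vertex 11.000 19.000 0.000
      vertex 11.000 19.000 16.000
    endloop
  endfacet
  facet normal 1.0000 0.0000 0.0000
    outer loop
      vertex 11.000 5.000 0.000
      vertex 11.000 19.000 16.000
      vertex 11.000 5.000 16.000
    endloop
  endfacet
  facet normal 0.0000 1.0000 0.0000
    outer loop
      vertex 11.000 19.000 0.000
      vertex 0.000 19.000 0.000
      vertex 0.000 19.000 16.000
    endloop
  endfacet
  facet normal 0.0000 1.0000 0.0000
    outer loop
      vertex 11.000 19.000 0.000
      vertex 0.000 19.000 16.000
      vertex 11.000 19.000 16.000
    endloop
  endfacet
  facet normal -1.0000 0.0000 0.0000
    outer loop
      vertex 0.000 19.000 0.000
      vertex 0.000 0.000 0.000
      vertex 0.000 0.000 16.000
    endloop
  endfacet
  facet normal -1.0000 0.0000 0.0000
    outer loop
      vertex 0.000 19.000 0.000
      vertex 0.000 0.000 16.000
      vertex 0.000 19.000 16.000
    endloop
  endfacet
endsolid part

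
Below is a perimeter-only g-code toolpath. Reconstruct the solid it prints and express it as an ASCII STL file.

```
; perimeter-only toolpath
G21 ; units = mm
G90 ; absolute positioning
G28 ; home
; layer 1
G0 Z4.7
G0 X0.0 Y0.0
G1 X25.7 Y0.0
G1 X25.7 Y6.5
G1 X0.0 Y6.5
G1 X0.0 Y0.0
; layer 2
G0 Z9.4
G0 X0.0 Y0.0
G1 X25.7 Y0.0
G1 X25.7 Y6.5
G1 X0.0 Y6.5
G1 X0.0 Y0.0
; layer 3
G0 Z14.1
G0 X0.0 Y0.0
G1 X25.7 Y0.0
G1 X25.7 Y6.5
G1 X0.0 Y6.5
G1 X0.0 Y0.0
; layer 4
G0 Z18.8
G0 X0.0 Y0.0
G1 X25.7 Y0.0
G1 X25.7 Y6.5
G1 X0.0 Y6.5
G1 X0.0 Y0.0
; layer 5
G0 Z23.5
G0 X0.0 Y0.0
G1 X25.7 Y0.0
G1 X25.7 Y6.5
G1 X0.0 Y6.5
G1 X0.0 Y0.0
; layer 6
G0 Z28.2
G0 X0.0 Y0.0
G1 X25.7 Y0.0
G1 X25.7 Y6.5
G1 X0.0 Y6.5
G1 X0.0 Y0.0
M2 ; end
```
solid part
  facet normal 0.0000 0.0000 -1.0000
    outer loop
      vertex 25.7 6.5 0.0
      vertex 25.7 0.0 0.0
      vertex 0.0 0.0 0.0
    endloop
  endfacet
  facet normal 0.0000 0.0000 -1.0000
    outer loop
      vertex 0.0 6.5 0.0
      vertex 25.7 6.5 0.0
      vertex 0.0 0.0 0.0
    endloop
  endfacet
  facet normal 0.0000 0.0000 1.0000
    outer loop
      vertex 0.0 0.0 28.2
      vertex 25.7 0.0 28.2
      vertex 25.7 6.5 28.2
    endloop
  endfacet
  facet normal 0.0000 0.0000 1.0000
    outer loop
      vertex 0.0 0.0 28.2
      vertex 25.7 6.5 28.2
      vertex 0.0 6.5 28.2
    endloop
  endfacet
  facet normal 0.0000 -1.0000 0.0000
    outer loop
      vertex 0.0 0.0 0.0
      vertex 25.7 0.0 0.0
      vertex 25.7 0.0 28.2
    endloop
  endfacet
  facet normal 0.0000 -1.0000 0.0000
    outer loop
      vertex 0.0 0.0 0.0
      vertex 25.7 0.0 28.2
      vertex 0.0 0.0 28.2
    endloop
  endfacet
  facet normal 0.0000 1.0000 0.0000
    outer loop
      vertex 25.7 6.5 28.2
      vertex 25.7 6.5 0.0
      vertex 0.0 6.5 0.0
    endloop
  endfacet
  facet normal 0.0000 1.0000 0.0000
    outer loop
      vertex 0.0 6.5 28.2
      vertex 25.7 6.5 28.2
      vertex 0.0 6.5 0.0
    endloop
  endfacet
  facet normal -1.0000 0.0000 0.0000
    outer loop
      vertex 0.0 6.5 28.2
      vertex 0.0 6.5 0.0
      vertex 0.0 0.0 0.0
    endloop
  endfacet
  facet normal -1.0000 0.0000 0.0000
    outer loop
      vertex 0.0 0.0 28.2
      vertex 0.0 6.5 28.2
      vertex 0.0 0.0 0.0
    endloop
  endfacet
  facet normal 1.0000 0.0000 0.0000
    outer loop
      vertex 25.7 0.0 0.0
      vertex 25.7 6.5 0.0
      vertex 25.7 6.5 28.2
    endloop
  endfacet
  facet normal 1.0000 0.0000 0.0000
    outer loop
      vertex 25.7 0.0 0.0
      vertex 25.7 6.5 28.2
      vertex 25.7 0.0 28.2
    endloop
  endfacet
endsolid part

The G0 Z moves step by Δz≈4.7 mm. Every layer's G1 loop is the same polygon, so the solid is a straight extrusion of it from z=0 to z≈28.2. Closing with flat bottom and top caps and triangulating gives 12 facets — a rectangular box, roughly 25.7 × 6.5 mm footprint and 28.2 mm tall.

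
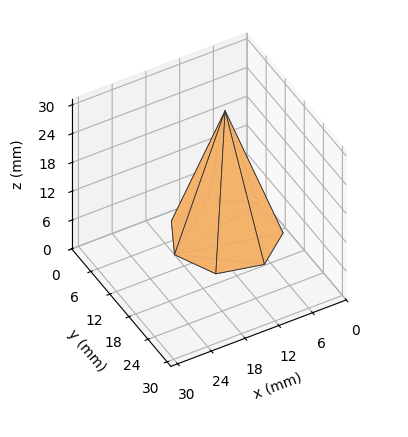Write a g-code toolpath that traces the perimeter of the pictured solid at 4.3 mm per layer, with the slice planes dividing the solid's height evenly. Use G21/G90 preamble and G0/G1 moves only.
Reading the render: the shape is a regular 7-sided pyramid, base circumscribed radius ≈ 9 mm, apex at z ≈ 26 mm (dimensions read to the nearest mm from the axis ticks). For the g-code, the solid's height is divided into equal slices at the stated Δz and each level perimeter traced with G1 moves after a G0 lift.

; perimeter-only toolpath
G21 ; units = mm
G90 ; absolute positioning
G28 ; home
; layer 1
G0 Z4.3
G0 X16.5 Y9.0
G1 X13.7 Y14.8
G1 X7.3 Y16.3
G1 X2.2 Y12.2
G1 X2.2 Y5.8
G1 X7.3 Y1.7
G1 X13.7 Y3.2
G1 X16.5 Y9.0
; layer 2
G0 Z8.7
G0 X15.0 Y9.0
G1 X12.7 Y13.7
G1 X7.7 Y14.9
G1 X3.6 Y11.6
G1 X3.6 Y6.4
G1 X7.7 Y3.1
G1 X12.7 Y4.3
G1 X15.0 Y9.0
; layer 3
G0 Z13.0
G0 X13.5 Y9.0
G1 X11.8 Y12.5
G1 X8.0 Y13.4
G1 X5.0 Y10.9
G1 X5.0 Y7.0
G1 X8.0 Y4.6
G1 X11.8 Y5.5
G1 X13.5 Y9.0
; layer 4
G0 Z17.3
G0 X12.0 Y9.0
G1 X10.9 Y11.3
G1 X8.3 Y11.9
G1 X6.3 Y10.3
G1 X6.3 Y7.7
G1 X8.3 Y6.1
G1 X10.9 Y6.7
G1 X12.0 Y9.0
; layer 5
G0 Z21.7
G0 X10.5 Y9.0
G1 X9.9 Y10.2
G1 X8.7 Y10.5
G1 X7.6 Y9.7
G1 X7.6 Y8.3
G1 X8.7 Y7.5
G1 X9.9 Y7.8
G1 X10.5 Y9.0
M2 ; end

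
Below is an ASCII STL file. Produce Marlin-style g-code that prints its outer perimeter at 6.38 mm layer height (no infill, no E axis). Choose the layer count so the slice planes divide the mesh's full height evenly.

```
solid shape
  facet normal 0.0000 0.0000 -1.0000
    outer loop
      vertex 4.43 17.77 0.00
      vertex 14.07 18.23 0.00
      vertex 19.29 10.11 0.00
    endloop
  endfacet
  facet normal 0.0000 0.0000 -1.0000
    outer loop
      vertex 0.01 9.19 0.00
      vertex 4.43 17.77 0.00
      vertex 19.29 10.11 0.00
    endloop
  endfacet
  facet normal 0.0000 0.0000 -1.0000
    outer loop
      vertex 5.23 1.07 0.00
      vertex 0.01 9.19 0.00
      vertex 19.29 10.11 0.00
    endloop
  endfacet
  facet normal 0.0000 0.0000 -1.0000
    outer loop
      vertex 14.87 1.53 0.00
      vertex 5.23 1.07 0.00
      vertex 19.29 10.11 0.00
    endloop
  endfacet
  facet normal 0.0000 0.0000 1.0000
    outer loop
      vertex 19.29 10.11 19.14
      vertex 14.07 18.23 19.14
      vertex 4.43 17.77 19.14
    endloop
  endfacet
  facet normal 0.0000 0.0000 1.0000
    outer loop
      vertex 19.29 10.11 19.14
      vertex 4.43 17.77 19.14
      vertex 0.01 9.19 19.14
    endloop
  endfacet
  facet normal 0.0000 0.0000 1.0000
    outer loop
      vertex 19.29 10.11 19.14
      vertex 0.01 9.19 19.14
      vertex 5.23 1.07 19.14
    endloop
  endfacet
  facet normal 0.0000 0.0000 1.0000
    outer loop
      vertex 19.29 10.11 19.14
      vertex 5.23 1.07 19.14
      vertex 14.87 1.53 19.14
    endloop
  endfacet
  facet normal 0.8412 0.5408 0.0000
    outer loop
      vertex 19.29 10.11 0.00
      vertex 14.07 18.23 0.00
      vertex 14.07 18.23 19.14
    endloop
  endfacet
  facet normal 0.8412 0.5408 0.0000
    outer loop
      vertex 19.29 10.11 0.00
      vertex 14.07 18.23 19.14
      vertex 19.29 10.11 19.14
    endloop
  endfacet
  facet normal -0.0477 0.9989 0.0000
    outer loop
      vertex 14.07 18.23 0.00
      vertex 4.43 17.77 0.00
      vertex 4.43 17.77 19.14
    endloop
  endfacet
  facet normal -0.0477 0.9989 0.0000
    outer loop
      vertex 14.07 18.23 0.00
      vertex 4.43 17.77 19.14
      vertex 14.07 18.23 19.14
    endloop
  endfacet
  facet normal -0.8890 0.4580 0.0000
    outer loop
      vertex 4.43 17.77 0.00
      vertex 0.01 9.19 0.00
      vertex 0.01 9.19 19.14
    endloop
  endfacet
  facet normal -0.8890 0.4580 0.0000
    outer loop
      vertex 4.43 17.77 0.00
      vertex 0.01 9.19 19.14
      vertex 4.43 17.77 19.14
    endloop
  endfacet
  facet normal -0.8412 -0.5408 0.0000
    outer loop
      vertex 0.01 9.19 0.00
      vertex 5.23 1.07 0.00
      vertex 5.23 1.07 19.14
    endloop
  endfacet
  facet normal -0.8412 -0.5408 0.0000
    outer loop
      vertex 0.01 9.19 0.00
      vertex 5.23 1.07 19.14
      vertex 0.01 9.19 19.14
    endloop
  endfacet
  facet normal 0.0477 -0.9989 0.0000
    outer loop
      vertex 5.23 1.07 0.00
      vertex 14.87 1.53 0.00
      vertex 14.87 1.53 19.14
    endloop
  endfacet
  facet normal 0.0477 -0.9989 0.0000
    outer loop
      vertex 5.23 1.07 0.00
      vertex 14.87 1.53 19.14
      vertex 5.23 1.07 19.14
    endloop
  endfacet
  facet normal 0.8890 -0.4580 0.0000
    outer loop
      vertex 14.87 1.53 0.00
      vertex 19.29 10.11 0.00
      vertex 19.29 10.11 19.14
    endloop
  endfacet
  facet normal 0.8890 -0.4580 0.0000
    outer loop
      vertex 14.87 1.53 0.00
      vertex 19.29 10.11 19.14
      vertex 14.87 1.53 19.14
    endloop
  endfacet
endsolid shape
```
; perimeter-only toolpath
G21 ; units = mm
G90 ; absolute positioning
G28 ; home
; layer 1
G0 Z6.38
G0 X19.29 Y10.11
G1 X14.07 Y18.23
G1 X4.43 Y17.77
G1 X0.01 Y9.19
G1 X5.23 Y1.07
G1 X14.87 Y1.53
G1 X19.29 Y10.11
; layer 2
G0 Z12.76
G0 X19.29 Y10.11
G1 X14.07 Y18.23
G1 X4.43 Y17.77
G1 X0.01 Y9.19
G1 X5.23 Y1.07
G1 X14.87 Y1.53
G1 X19.29 Y10.11
; layer 3
G0 Z19.14
G0 X19.29 Y10.11
G1 X14.07 Y18.23
G1 X4.43 Y17.77
G1 X0.01 Y9.19
G1 X5.23 Y1.07
G1 X14.87 Y1.53
G1 X19.29 Y10.11
M2 ; end

The solid is a regular 6-sided prism (a cylinder approximated with 6 flat sides), circumscribed radius ≈ 9.65 mm, height ≈ 19.1 mm. Slicing at Δz = 6.38 mm — 3 equal slices spanning the solid's height, so layer i sits at z = i·h/3 — gives 3 non-empty perimeters. Each is a 6-segment closed polygon; G0 lifts to the layer z and rapids to the start vertex, then G1 traces the edges.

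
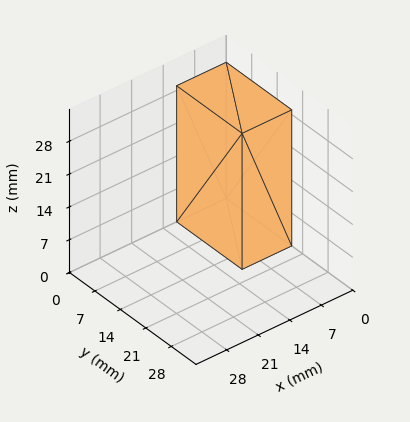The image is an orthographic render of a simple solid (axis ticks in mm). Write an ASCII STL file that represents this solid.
Reading the render: the shape is a rectangular box, roughly 11 × 18 mm footprint and 29 mm tall (dimensions read to the nearest mm from the axis ticks). For the STL, each face is triangulated and given an outward normal.

solid part
  facet normal 0.0000 0.0000 -1.0000
    outer loop
      vertex 11.000 18.000 0.000
      vertex 11.000 0.000 0.000
      vertex 0.000 0.000 0.000
    endloop
  endfacet
  facet normal 0.0000 0.0000 -1.0000
    outer loop
      vertex 0.000 18.000 0.000
      vertex 11.000 18.000 0.000
      vertex 0.000 0.000 0.000
    endloop
  endfacet
  facet normal 0.0000 0.0000 1.0000
    outer loop
      vertex 0.000 0.000 29.000
      vertex 11.000 0.000 29.000
      vertex 11.000 18.000 29.000
    endloop
  endfacet
  facet normal 0.0000 0.0000 1.0000
    outer loop
      vertex 0.000 0.000 29.000
      vertex 11.000 18.000 29.000
      vertex 0.000 18.000 29.000
    endloop
  endfacet
  facet normal 0.0000 -1.0000 0.0000
    outer loop
      vertex 0.000 0.000 0.000
      vertex 11.000 0.000 0.000
      vertex 11.000 0.000 29.000
    endloop
  endfacet
  facet normal 0.0000 -1.0000 0.0000
    outer loop
      vertex 0.000 0.000 0.000
      vertex 11.000 0.000 29.000
      vertex 0.000 0.000 29.000
    endloop
  endfacet
  facet normal 0.0000 1.0000 0.0000
    outer loop
      vertex 11.000 18.000 29.000
      vertex 11.000 18.000 0.000
      vertex 0.000 18.000 0.000
    endloop
  endfacet
  facet normal 0.0000 1.0000 0.0000
    outer loop
      vertex 0.000 18.000 29.000
      vertex 11.000 18.000 29.000
      vertex 0.000 18.000 0.000
    endloop
  endfacet
  facet normal -1.0000 0.0000 0.0000
    outer loop
      vertex 0.000 18.000 29.000
      vertex 0.000 18.000 0.000
      vertex 0.000 0.000 0.000
    endloop
  endfacet
  facet normal -1.0000 0.0000 0.0000
    outer loop
      vertex 0.000 0.000 29.000
      vertex 0.000 18.000 29.000
      vertex 0.000 0.000 0.000
    endloop
  endfacet
  facet normal 1.0000 0.0000 0.0000
    outer loop
      vertex 11.000 0.000 0.000
      vertex 11.000 18.000 0.000
      vertex 11.000 18.000 29.000
    endloop
  endfacet
  facet normal 1.0000 0.0000 0.0000
    outer loop
      vertex 11.000 0.000 0.000
      vertex 11.000 18.000 29.000
      vertex 11.000 0.000 29.000
    endloop
  endfacet
endsolid part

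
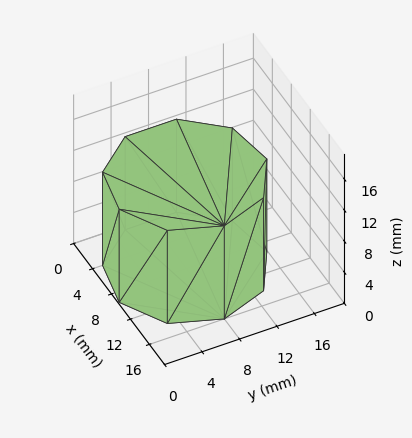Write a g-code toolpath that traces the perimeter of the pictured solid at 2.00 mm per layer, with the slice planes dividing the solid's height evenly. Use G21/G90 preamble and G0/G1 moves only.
Reading the render: the shape is a regular 9-sided prism (a cylinder approximated with 9 flat sides), circumscribed radius ≈ 8 mm, height ≈ 12 mm (dimensions read to the nearest mm from the axis ticks). For the g-code, the solid's height is divided into equal slices at the stated Δz and each level perimeter traced with G1 moves after a G0 lift.

; perimeter-only toolpath
G21 ; units = mm
G90 ; absolute positioning
G28 ; home
; layer 1
G0 Z2.00
G0 X16.00 Y8.00
G1 X14.13 Y13.14
G1 X9.39 Y15.88
G1 X4.00 Y14.93
G1 X0.48 Y10.74
G1 X0.48 Y5.26
G1 X4.00 Y1.07
G1 X9.39 Y0.12
G1 X14.13 Y2.86
G1 X16.00 Y8.00
; layer 2
G0 Z4.00
G0 X16.00 Y8.00
G1 X14.13 Y13.14
G1 X9.39 Y15.88
G1 X4.00 Y14.93
G1 X0.48 Y10.74
G1 X0.48 Y5.26
G1 X4.00 Y1.07
G1 X9.39 Y0.12
G1 X14.13 Y2.86
G1 X16.00 Y8.00
; layer 3
G0 Z6.00
G0 X16.00 Y8.00
G1 X14.13 Y13.14
G1 X9.39 Y15.88
G1 X4.00 Y14.93
G1 X0.48 Y10.74
G1 X0.48 Y5.26
G1 X4.00 Y1.07
G1 X9.39 Y0.12
G1 X14.13 Y2.86
G1 X16.00 Y8.00
; layer 4
G0 Z8.00
G0 X16.00 Y8.00
G1 X14.13 Y13.14
G1 X9.39 Y15.88
G1 X4.00 Y14.93
G1 X0.48 Y10.74
G1 X0.48 Y5.26
G1 X4.00 Y1.07
G1 X9.39 Y0.12
G1 X14.13 Y2.86
G1 X16.00 Y8.00
; layer 5
G0 Z10.00
G0 X16.00 Y8.00
G1 X14.13 Y13.14
G1 X9.39 Y15.88
G1 X4.00 Y14.93
G1 X0.48 Y10.74
G1 X0.48 Y5.26
G1 X4.00 Y1.07
G1 X9.39 Y0.12
G1 X14.13 Y2.86
G1 X16.00 Y8.00
; layer 6
G0 Z12.00
G0 X16.00 Y8.00
G1 X14.13 Y13.14
G1 X9.39 Y15.88
G1 X4.00 Y14.93
G1 X0.48 Y10.74
G1 X0.48 Y5.26
G1 X4.00 Y1.07
G1 X9.39 Y0.12
G1 X14.13 Y2.86
G1 X16.00 Y8.00
M2 ; end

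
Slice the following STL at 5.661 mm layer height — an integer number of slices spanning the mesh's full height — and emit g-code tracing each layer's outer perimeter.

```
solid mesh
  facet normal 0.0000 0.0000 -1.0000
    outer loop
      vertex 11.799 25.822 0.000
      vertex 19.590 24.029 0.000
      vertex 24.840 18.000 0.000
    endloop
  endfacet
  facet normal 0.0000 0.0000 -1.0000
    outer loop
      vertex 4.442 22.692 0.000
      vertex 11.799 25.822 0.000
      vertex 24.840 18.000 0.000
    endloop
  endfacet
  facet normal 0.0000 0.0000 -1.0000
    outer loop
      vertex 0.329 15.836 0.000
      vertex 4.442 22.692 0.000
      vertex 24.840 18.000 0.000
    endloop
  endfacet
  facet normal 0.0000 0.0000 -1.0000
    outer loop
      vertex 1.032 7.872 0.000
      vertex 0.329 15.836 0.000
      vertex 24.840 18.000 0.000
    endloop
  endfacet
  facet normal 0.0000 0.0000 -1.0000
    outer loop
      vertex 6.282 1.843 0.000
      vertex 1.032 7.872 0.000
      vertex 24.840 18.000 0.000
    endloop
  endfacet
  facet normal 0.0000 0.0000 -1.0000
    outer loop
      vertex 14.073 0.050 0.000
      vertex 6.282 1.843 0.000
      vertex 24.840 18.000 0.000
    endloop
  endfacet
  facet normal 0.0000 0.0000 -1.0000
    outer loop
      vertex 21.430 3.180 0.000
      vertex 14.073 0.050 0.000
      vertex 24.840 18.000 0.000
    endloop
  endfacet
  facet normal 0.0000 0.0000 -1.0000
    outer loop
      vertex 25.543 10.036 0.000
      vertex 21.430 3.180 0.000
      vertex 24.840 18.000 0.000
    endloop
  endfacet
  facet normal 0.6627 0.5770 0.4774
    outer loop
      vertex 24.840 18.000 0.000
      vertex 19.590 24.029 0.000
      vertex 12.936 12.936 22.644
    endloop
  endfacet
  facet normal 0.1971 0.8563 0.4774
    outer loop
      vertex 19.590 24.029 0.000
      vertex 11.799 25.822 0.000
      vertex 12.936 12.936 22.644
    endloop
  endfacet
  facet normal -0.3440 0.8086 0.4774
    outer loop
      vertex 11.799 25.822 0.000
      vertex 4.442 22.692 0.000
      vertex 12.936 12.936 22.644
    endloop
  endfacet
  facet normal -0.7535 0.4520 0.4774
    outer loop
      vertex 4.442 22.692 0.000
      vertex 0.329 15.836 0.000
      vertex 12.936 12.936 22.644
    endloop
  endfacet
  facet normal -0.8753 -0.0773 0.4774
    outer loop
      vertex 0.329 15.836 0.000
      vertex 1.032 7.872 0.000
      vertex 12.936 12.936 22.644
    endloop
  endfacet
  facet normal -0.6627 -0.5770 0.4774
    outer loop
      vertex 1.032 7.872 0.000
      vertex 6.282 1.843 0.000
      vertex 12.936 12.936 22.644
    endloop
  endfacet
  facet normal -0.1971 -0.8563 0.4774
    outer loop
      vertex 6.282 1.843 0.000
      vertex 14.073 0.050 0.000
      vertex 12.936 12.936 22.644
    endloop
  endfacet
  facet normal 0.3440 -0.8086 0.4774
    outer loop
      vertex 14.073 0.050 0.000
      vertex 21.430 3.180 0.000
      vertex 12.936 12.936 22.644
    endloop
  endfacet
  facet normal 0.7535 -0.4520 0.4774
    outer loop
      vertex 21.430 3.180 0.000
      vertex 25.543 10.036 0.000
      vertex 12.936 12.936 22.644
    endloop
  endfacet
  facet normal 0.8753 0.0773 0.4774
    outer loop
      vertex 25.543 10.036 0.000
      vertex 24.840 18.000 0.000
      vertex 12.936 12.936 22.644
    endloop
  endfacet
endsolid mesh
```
; perimeter-only toolpath
G21 ; units = mm
G90 ; absolute positioning
G28 ; home
; layer 1
G0 Z5.661
G0 X21.864 Y16.734
G1 X17.926 Y21.256
G1 X12.083 Y22.600
G1 X6.566 Y20.253
G1 X3.481 Y15.111
G1 X4.008 Y9.138
G1 X7.946 Y4.616
G1 X13.789 Y3.272
G1 X19.306 Y5.619
G1 X22.391 Y10.761
G1 X21.864 Y16.734
; layer 2
G0 Z11.322
G0 X18.888 Y15.468
G1 X16.263 Y18.483
G1 X12.367 Y19.379
G1 X8.689 Y17.814
G1 X6.633 Y14.386
G1 X6.984 Y10.404
G1 X9.609 Y7.389
G1 X13.505 Y6.493
G1 X17.183 Y8.058
G1 X19.239 Y11.486
G1 X18.888 Y15.468
; layer 3
G0 Z16.983
G0 X15.912 Y14.202
G1 X14.599 Y15.709
G1 X12.652 Y16.157
G1 X10.812 Y15.375
G1 X9.784 Y13.661
G1 X9.960 Y11.670
G1 X11.272 Y10.163
G1 X13.220 Y9.714
G1 X15.059 Y10.497
G1 X16.088 Y12.211
G1 X15.912 Y14.202
M2 ; end

The solid is a regular 10-sided pyramid, base circumscribed radius ≈ 12.9 mm, apex at z ≈ 22.6 mm. Slicing at Δz = 5.661 mm — 4 equal slices spanning the solid's height, so layer i sits at z = i·h/4 — gives 3 non-empty perimeters. Each is a 10-segment closed polygon; G0 lifts to the layer z and rapids to the start vertex, then G1 traces the edges. The cross-section shrinks linearly with z (the slice at the apex is degenerate and omitted).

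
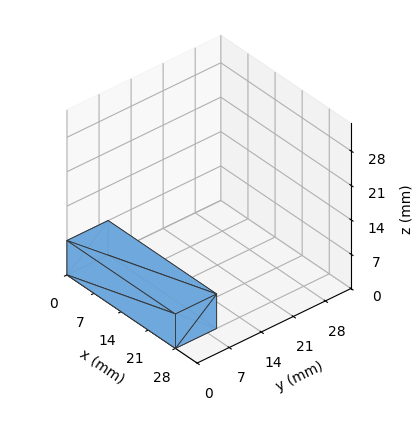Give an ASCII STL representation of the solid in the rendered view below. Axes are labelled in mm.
Reading the render: the shape is a rectangular box, roughly 28 × 9 mm footprint and 7 mm tall (dimensions read to the nearest mm from the axis ticks). For the STL, each face is triangulated and given an outward normal.

solid part
  facet normal 0.0000 0.0000 -1.0000
    outer loop
      vertex 28.00 9.00 0.00
      vertex 28.00 0.00 0.00
      vertex 0.00 0.00 0.00
    endloop
  endfacet
  facet normal 0.0000 0.0000 -1.0000
    outer loop
      vertex 0.00 9.00 0.00
      vertex 28.00 9.00 0.00
      vertex 0.00 0.00 0.00
    endloop
  endfacet
  facet normal 0.0000 0.0000 1.0000
    outer loop
      vertex 0.00 0.00 7.00
      vertex 28.00 0.00 7.00
      vertex 28.00 9.00 7.00
    endloop
  endfacet
  facet normal 0.0000 0.0000 1.0000
    outer loop
      vertex 0.00 0.00 7.00
      vertex 28.00 9.00 7.00
      vertex 0.00 9.00 7.00
    endloop
  endfacet
  facet normal 0.0000 -1.0000 0.0000
    outer loop
      vertex 0.00 0.00 0.00
      vertex 28.00 0.00 0.00
      vertex 28.00 0.00 7.00
    endloop
  endfacet
  facet normal 0.0000 -1.0000 0.0000
    outer loop
      vertex 0.00 0.00 0.00
      vertex 28.00 0.00 7.00
      vertex 0.00 0.00 7.00
    endloop
  endfacet
  facet normal 0.0000 1.0000 0.0000
    outer loop
      vertex 28.00 9.00 7.00
      vertex 28.00 9.00 0.00
      vertex 0.00 9.00 0.00
    endloop
  endfacet
  facet normal 0.0000 1.0000 0.0000
    outer loop
      vertex 0.00 9.00 7.00
      vertex 28.00 9.00 7.00
      vertex 0.00 9.00 0.00
    endloop
  endfacet
  facet normal -1.0000 0.0000 0.0000
    outer loop
      vertex 0.00 9.00 7.00
      vertex 0.00 9.00 0.00
      vertex 0.00 0.00 0.00
    endloop
  endfacet
  facet normal -1.0000 0.0000 0.0000
    outer loop
      vertex 0.00 0.00 7.00
      vertex 0.00 9.00 7.00
      vertex 0.00 0.00 0.00
    endloop
  endfacet
  facet normal 1.0000 0.0000 0.0000
    outer loop
      vertex 28.00 0.00 0.00
      vertex 28.00 9.00 0.00
      vertex 28.00 9.00 7.00
    endloop
  endfacet
  facet normal 1.0000 0.0000 0.0000
    outer loop
      vertex 28.00 0.00 0.00
      vertex 28.00 9.00 7.00
      vertex 28.00 0.00 7.00
    endloop
  endfacet
endsolid part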